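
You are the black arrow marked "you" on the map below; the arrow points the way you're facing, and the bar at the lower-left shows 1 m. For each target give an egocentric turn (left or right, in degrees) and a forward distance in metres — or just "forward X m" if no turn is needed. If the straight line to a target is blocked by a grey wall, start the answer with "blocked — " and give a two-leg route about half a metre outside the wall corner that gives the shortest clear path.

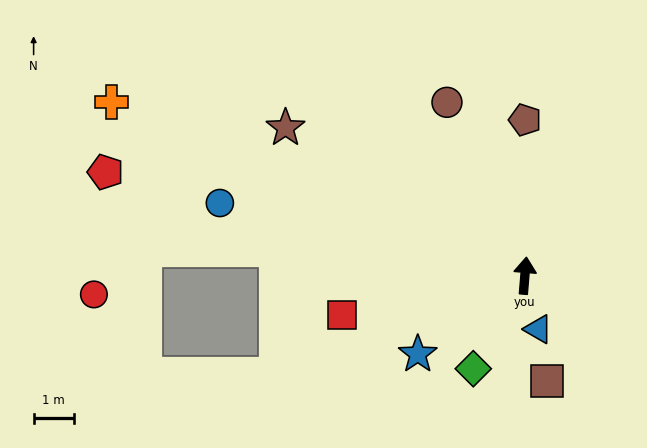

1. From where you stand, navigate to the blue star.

turn left 131°, forward 3.3 m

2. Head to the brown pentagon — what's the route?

turn left 5°, forward 3.9 m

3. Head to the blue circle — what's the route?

turn left 81°, forward 7.8 m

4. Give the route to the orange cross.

turn left 72°, forward 11.1 m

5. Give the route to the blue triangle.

turn right 161°, forward 1.4 m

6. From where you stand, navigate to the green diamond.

turn left 156°, forward 2.6 m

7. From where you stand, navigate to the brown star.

turn left 63°, forward 7.0 m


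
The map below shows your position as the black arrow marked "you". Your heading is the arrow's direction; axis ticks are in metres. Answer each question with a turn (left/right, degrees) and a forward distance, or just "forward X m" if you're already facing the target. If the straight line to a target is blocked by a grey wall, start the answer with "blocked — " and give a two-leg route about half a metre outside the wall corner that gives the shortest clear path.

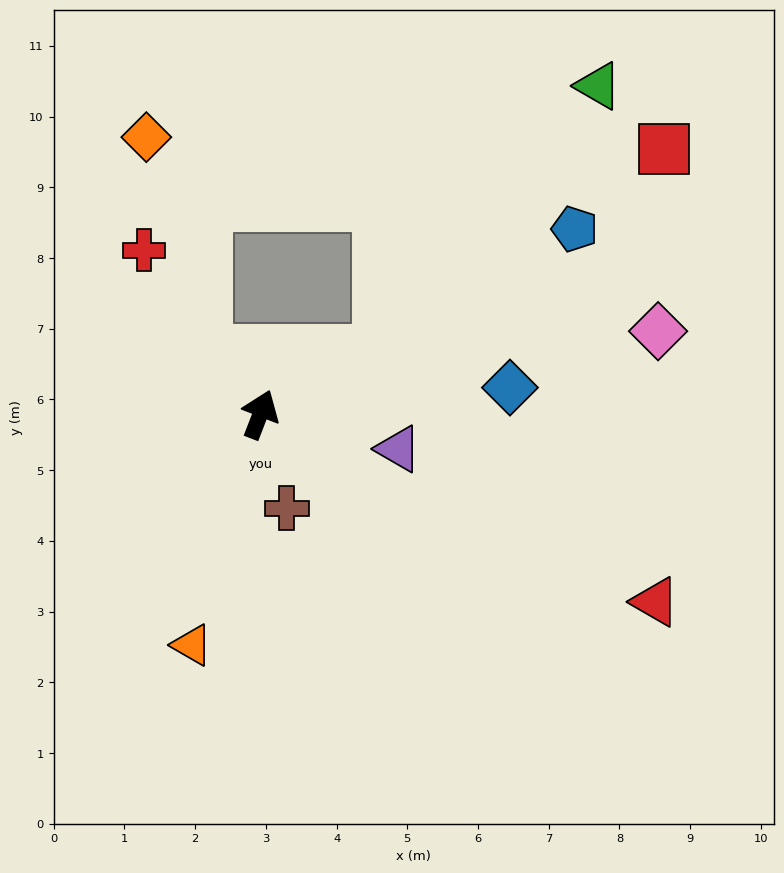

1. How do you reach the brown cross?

turn right 143°, forward 1.4 m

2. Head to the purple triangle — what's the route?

turn right 83°, forward 2.0 m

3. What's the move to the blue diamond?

turn right 63°, forward 3.6 m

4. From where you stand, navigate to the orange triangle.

turn right 175°, forward 3.4 m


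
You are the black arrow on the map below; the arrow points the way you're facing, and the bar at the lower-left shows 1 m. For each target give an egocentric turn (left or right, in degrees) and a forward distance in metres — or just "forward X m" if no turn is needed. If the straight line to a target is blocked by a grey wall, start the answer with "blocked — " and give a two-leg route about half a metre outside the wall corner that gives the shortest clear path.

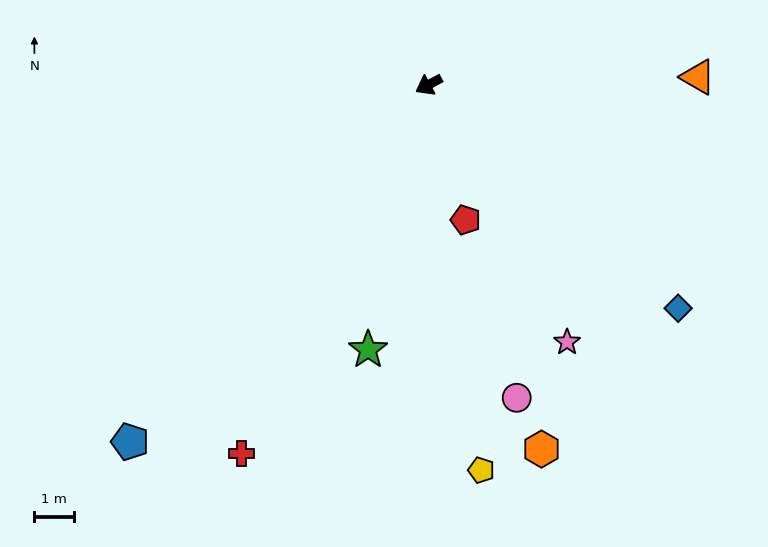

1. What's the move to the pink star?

turn left 90°, forward 7.4 m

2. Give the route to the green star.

turn left 49°, forward 6.9 m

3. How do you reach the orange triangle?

turn left 153°, forward 6.8 m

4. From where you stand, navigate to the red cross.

turn left 35°, forward 10.5 m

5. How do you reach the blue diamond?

turn left 110°, forward 8.5 m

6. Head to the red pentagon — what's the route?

turn left 77°, forward 3.5 m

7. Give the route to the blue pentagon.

turn left 22°, forward 11.8 m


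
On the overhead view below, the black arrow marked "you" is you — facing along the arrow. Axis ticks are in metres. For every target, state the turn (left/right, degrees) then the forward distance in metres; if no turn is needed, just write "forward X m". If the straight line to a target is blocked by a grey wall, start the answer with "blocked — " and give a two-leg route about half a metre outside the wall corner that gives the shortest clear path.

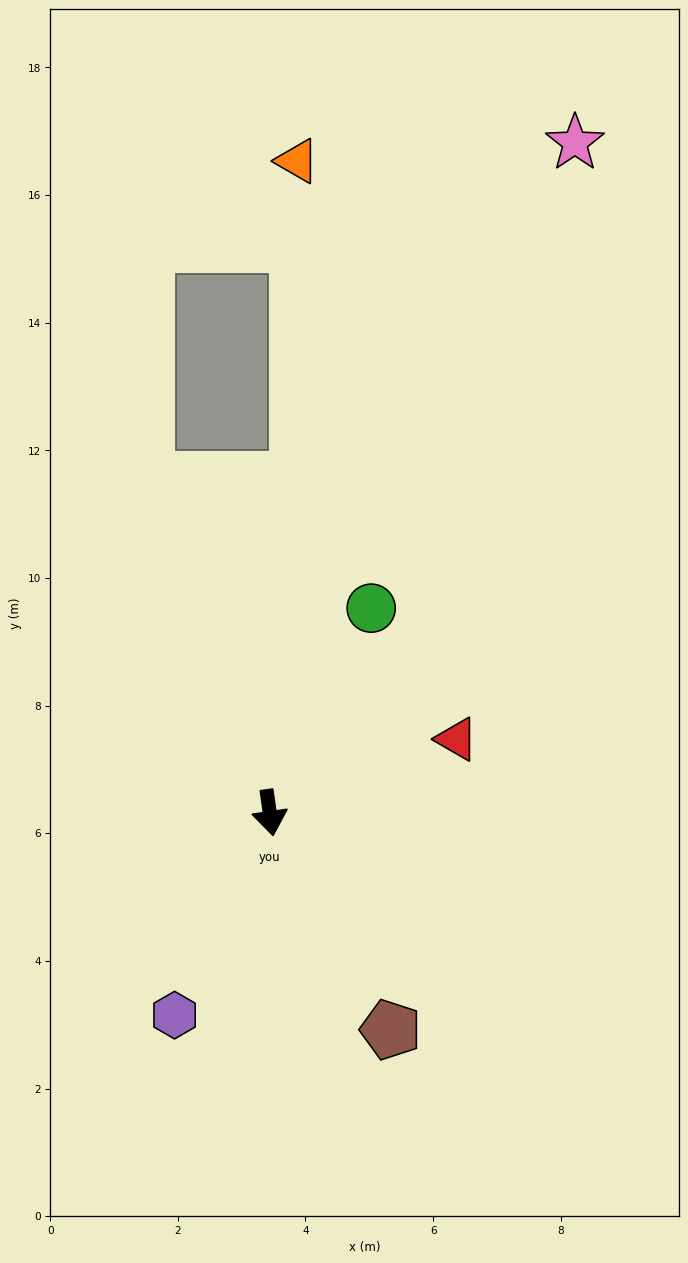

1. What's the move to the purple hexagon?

turn right 33°, forward 3.5 m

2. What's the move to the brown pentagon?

turn left 21°, forward 3.9 m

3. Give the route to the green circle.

turn left 146°, forward 3.6 m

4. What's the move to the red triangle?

turn left 103°, forward 3.1 m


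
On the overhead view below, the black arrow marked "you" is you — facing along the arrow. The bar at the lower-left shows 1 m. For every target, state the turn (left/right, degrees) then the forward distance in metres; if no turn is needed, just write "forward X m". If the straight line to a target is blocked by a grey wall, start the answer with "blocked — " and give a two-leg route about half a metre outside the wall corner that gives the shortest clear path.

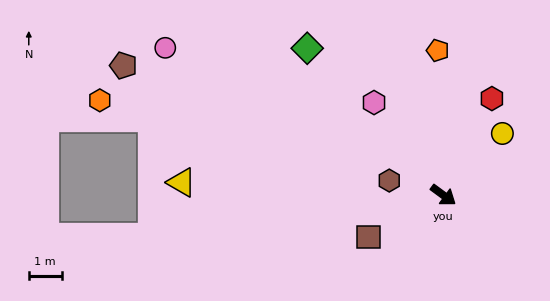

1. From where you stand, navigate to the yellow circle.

turn left 83°, forward 2.6 m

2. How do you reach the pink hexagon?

turn left 163°, forward 3.5 m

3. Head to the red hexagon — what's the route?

turn left 100°, forward 3.3 m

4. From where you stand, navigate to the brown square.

turn right 115°, forward 2.6 m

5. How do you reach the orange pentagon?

turn left 129°, forward 4.4 m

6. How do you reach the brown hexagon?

turn right 159°, forward 1.7 m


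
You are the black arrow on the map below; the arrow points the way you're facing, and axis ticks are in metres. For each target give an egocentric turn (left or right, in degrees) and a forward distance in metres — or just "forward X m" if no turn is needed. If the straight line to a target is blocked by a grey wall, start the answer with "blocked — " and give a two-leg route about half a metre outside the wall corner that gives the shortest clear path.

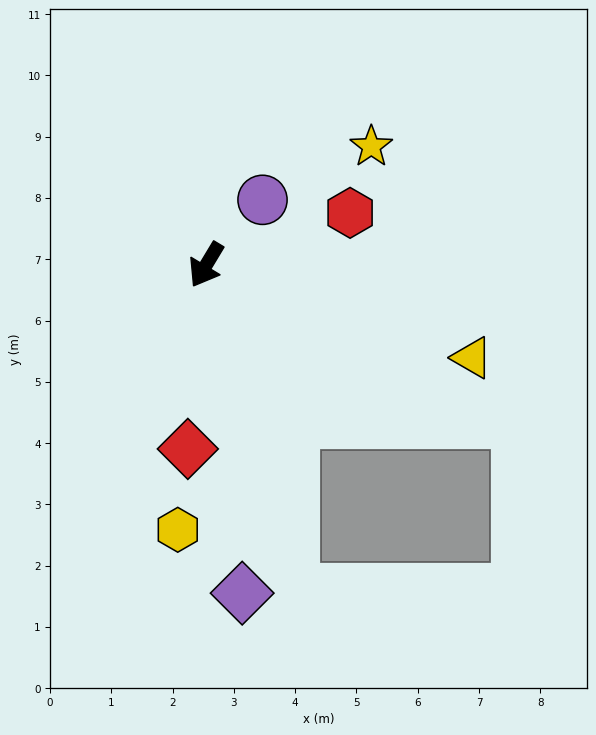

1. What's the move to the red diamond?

turn left 25°, forward 3.0 m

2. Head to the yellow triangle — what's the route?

turn left 102°, forward 4.6 m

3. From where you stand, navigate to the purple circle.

turn left 170°, forward 1.4 m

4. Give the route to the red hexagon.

turn left 141°, forward 2.5 m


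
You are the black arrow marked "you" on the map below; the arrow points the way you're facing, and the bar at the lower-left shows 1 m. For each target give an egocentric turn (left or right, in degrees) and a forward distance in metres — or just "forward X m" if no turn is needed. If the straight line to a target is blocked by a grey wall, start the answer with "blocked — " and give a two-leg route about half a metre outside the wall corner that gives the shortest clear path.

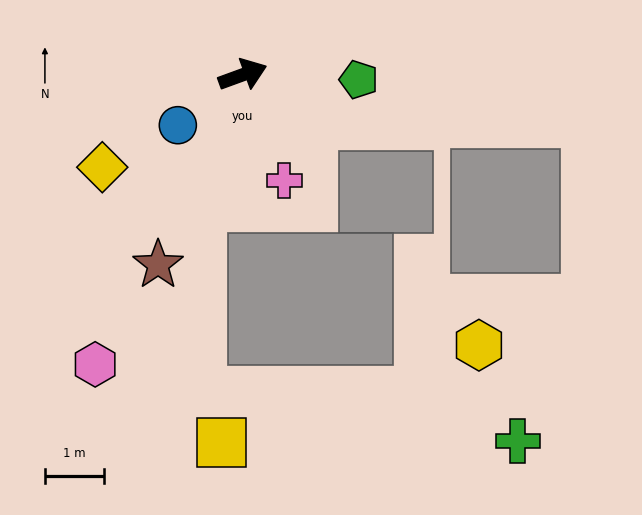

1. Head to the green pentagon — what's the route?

turn right 22°, forward 2.0 m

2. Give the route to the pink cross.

turn right 89°, forward 1.9 m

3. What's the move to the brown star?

turn right 134°, forward 3.5 m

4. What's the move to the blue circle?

turn right 162°, forward 1.4 m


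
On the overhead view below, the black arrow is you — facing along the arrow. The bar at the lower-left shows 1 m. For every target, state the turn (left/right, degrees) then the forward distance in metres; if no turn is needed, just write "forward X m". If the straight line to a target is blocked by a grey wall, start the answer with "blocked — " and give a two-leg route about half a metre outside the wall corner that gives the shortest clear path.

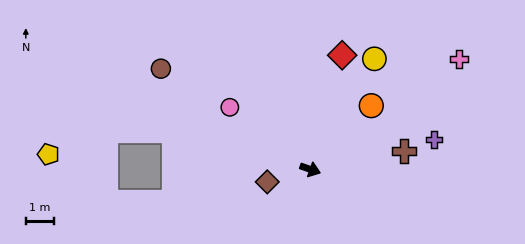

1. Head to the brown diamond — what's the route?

turn right 144°, forward 1.6 m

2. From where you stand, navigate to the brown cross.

turn left 31°, forward 3.4 m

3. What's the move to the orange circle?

turn left 66°, forward 3.1 m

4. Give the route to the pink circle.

turn left 162°, forward 3.6 m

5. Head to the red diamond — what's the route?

turn left 94°, forward 4.2 m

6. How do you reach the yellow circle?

turn left 79°, forward 4.5 m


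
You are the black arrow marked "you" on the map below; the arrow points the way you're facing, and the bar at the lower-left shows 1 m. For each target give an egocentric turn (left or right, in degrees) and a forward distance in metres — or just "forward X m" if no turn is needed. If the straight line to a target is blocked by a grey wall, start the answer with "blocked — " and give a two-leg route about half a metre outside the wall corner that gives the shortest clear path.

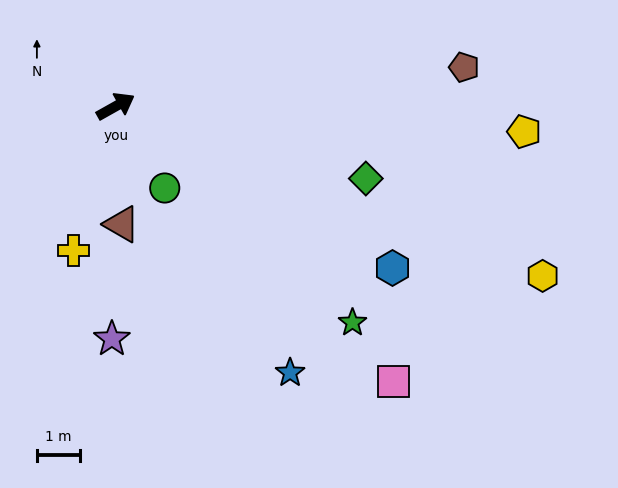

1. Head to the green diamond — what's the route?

turn right 45°, forward 6.0 m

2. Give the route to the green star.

turn right 72°, forward 7.4 m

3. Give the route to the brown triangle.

turn right 116°, forward 2.7 m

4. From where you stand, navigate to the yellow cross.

turn right 136°, forward 3.5 m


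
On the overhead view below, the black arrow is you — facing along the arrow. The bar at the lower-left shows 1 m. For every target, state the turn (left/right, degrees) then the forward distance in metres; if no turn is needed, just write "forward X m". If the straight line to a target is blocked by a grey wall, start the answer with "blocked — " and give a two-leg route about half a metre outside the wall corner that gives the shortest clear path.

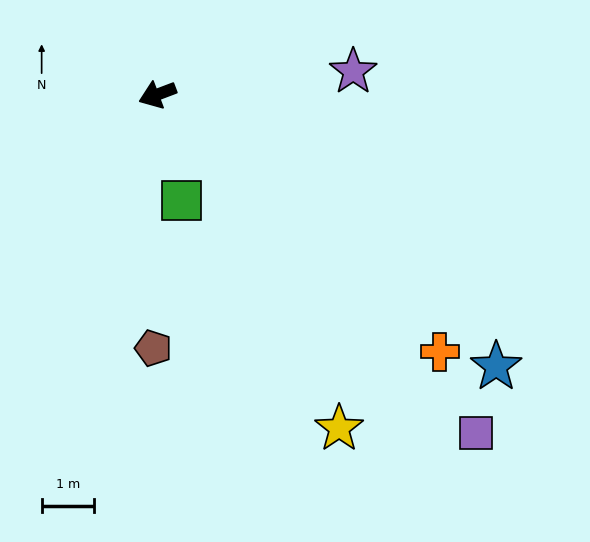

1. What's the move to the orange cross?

turn left 117°, forward 7.3 m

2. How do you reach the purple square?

turn left 113°, forward 8.8 m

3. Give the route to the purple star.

turn left 166°, forward 3.7 m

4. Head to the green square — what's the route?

turn left 82°, forward 2.1 m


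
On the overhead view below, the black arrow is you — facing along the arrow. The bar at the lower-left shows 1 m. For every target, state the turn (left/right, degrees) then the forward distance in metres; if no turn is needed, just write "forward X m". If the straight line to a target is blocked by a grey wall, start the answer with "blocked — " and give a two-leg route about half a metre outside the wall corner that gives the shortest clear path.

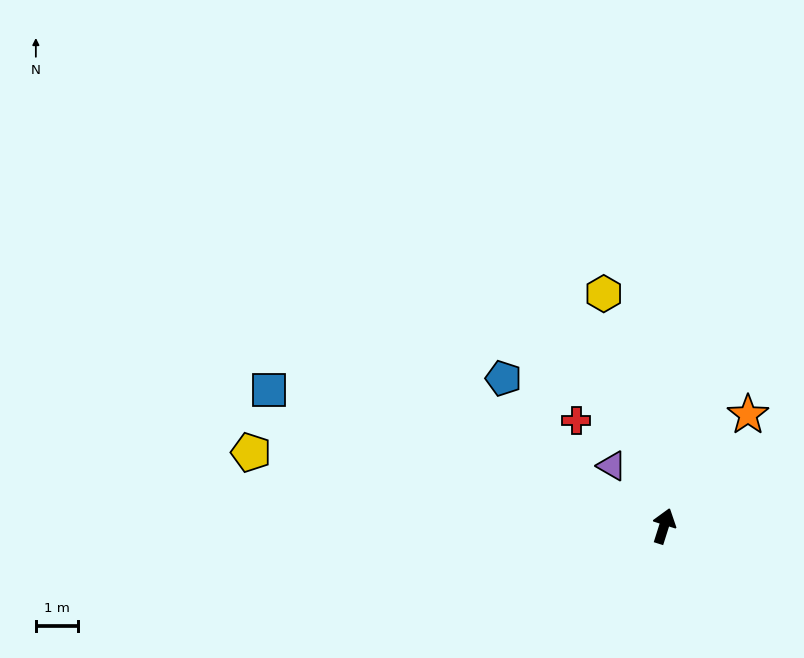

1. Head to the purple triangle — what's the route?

turn left 59°, forward 1.9 m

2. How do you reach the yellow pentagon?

turn left 97°, forward 10.0 m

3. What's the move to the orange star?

turn right 19°, forward 3.3 m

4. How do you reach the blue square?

turn left 89°, forward 9.9 m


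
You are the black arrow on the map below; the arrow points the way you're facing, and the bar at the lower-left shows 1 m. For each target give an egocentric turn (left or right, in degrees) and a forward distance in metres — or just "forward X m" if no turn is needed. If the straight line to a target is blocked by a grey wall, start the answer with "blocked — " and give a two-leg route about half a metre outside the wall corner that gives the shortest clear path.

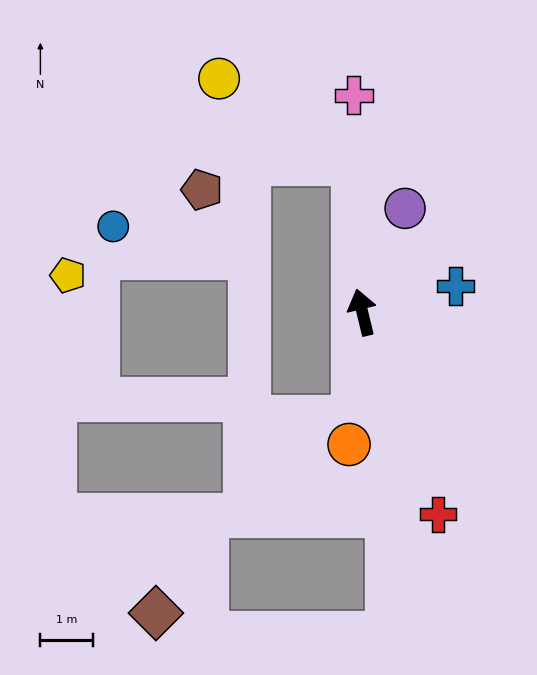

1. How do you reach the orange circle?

turn left 161°, forward 2.5 m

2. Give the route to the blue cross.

turn right 88°, forward 1.8 m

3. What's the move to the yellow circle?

blocked — turn right 10°, forward 2.8 m, then turn left 54°, forward 3.0 m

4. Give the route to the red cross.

turn right 173°, forward 4.1 m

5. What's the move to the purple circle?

turn right 36°, forward 2.1 m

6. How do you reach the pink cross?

turn right 11°, forward 4.1 m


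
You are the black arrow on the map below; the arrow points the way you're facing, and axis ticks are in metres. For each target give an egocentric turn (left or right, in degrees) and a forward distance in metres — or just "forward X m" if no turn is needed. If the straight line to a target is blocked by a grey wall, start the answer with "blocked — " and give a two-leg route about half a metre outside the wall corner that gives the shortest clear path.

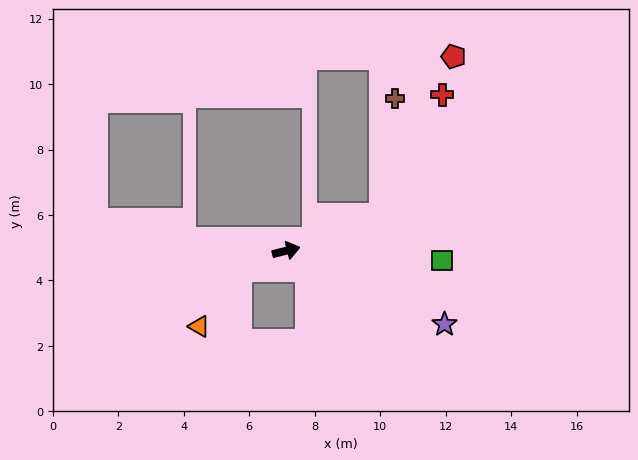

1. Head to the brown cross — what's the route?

blocked — turn left 5°, forward 3.1 m, then turn left 65°, forward 3.6 m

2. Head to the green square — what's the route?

turn right 18°, forward 4.8 m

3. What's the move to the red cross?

blocked — turn left 5°, forward 3.1 m, then turn left 45°, forward 4.1 m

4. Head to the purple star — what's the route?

turn right 39°, forward 5.3 m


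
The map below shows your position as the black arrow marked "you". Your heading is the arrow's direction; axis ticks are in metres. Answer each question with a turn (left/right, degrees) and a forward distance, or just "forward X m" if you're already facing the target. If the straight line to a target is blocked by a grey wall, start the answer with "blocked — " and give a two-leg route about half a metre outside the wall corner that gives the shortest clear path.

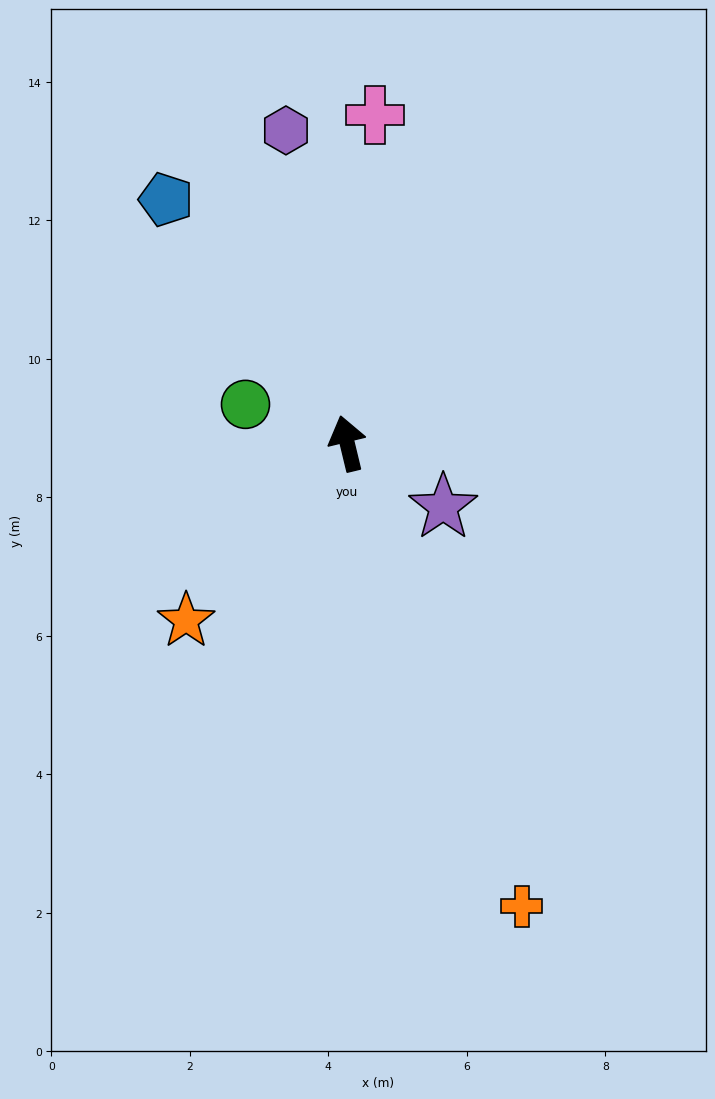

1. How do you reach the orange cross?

turn right 173°, forward 7.1 m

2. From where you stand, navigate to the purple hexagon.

turn right 2°, forward 4.6 m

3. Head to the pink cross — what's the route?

turn right 18°, forward 4.8 m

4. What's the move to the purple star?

turn right 137°, forward 1.7 m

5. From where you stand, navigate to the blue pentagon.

turn left 23°, forward 4.4 m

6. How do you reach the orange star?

turn left 124°, forward 3.5 m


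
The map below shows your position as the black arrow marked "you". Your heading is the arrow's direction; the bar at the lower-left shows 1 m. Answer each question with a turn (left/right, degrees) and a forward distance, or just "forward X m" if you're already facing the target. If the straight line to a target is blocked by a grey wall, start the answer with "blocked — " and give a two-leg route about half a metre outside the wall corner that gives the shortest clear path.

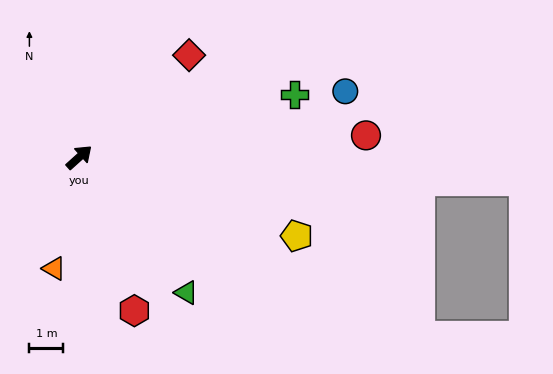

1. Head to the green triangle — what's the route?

turn right 94°, forward 5.1 m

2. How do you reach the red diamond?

forward 4.4 m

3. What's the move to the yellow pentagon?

turn right 62°, forward 6.8 m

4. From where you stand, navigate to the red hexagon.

turn right 112°, forward 4.8 m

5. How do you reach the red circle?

turn right 38°, forward 8.5 m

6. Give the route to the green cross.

turn right 26°, forward 6.6 m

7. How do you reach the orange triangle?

turn right 145°, forward 3.4 m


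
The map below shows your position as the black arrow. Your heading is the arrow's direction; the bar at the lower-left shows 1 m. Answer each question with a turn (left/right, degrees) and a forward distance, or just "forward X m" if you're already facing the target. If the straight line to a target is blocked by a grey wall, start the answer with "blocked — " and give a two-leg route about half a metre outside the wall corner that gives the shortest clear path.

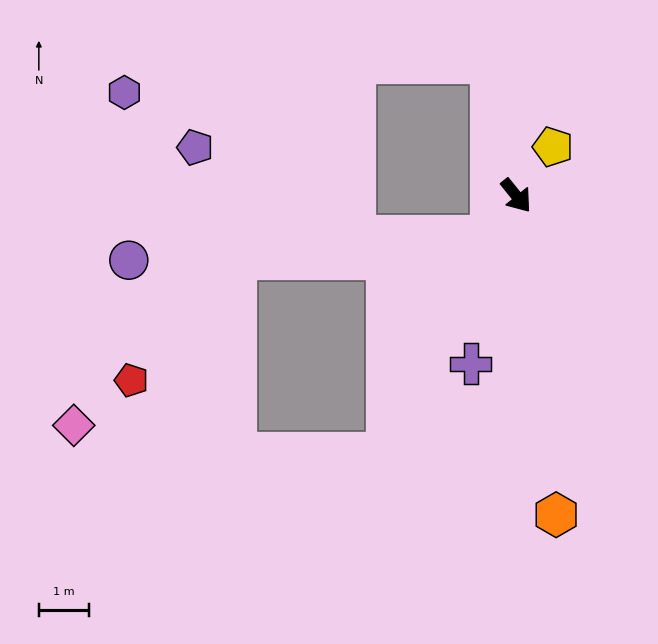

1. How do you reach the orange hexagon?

turn right 32°, forward 6.5 m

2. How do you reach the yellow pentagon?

turn left 104°, forward 1.2 m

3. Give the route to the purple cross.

turn right 54°, forward 3.5 m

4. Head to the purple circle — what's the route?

blocked — turn right 71°, forward 1.0 m, then turn right 54°, forward 7.3 m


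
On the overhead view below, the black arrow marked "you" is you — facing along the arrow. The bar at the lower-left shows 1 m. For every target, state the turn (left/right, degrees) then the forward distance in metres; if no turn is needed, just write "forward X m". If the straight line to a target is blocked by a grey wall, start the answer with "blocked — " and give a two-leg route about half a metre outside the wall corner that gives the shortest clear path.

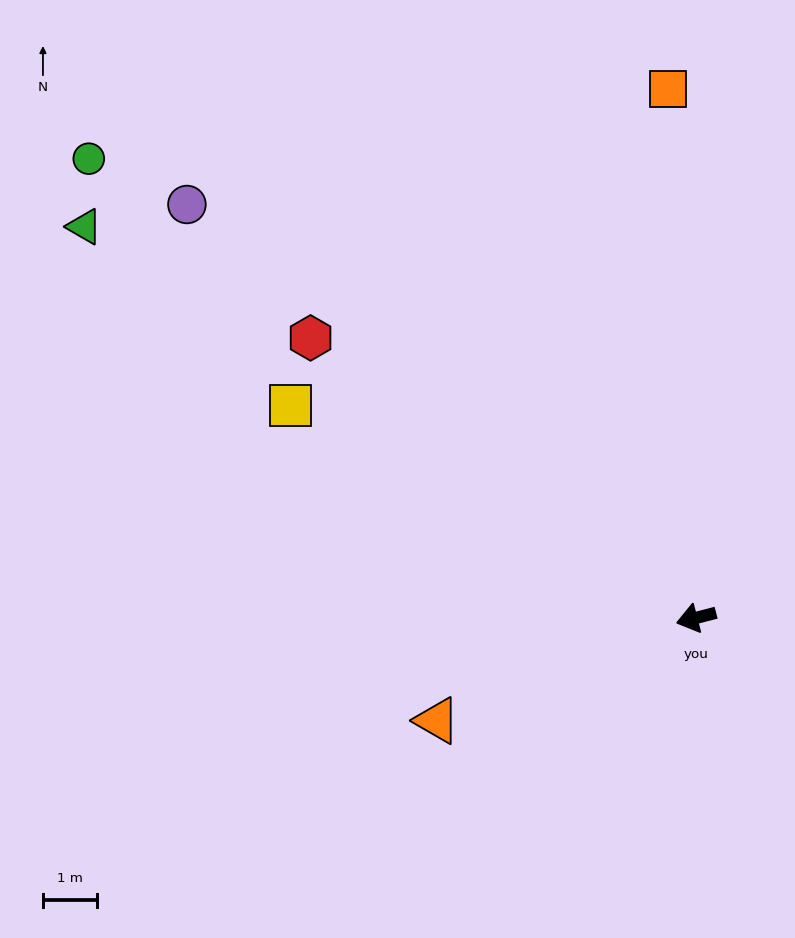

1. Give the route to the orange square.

turn right 101°, forward 9.9 m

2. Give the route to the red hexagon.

turn right 50°, forward 8.9 m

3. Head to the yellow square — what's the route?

turn right 42°, forward 8.5 m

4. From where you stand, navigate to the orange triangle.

turn left 7°, forward 5.2 m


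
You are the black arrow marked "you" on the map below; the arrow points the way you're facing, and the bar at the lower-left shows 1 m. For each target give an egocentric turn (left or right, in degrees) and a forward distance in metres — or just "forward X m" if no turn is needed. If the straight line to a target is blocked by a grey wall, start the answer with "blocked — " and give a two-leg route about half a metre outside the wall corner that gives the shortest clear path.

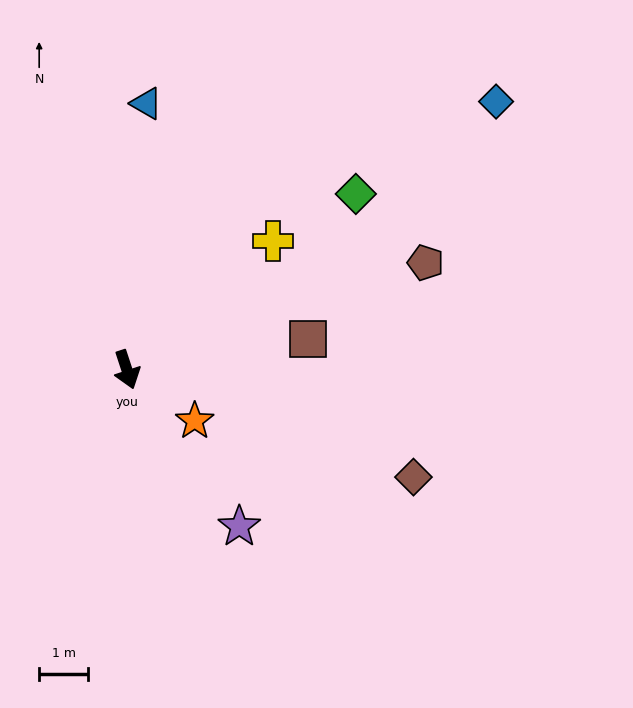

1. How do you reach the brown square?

turn left 81°, forward 3.8 m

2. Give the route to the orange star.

turn left 35°, forward 1.7 m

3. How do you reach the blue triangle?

turn left 158°, forward 5.5 m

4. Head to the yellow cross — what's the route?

turn left 113°, forward 4.0 m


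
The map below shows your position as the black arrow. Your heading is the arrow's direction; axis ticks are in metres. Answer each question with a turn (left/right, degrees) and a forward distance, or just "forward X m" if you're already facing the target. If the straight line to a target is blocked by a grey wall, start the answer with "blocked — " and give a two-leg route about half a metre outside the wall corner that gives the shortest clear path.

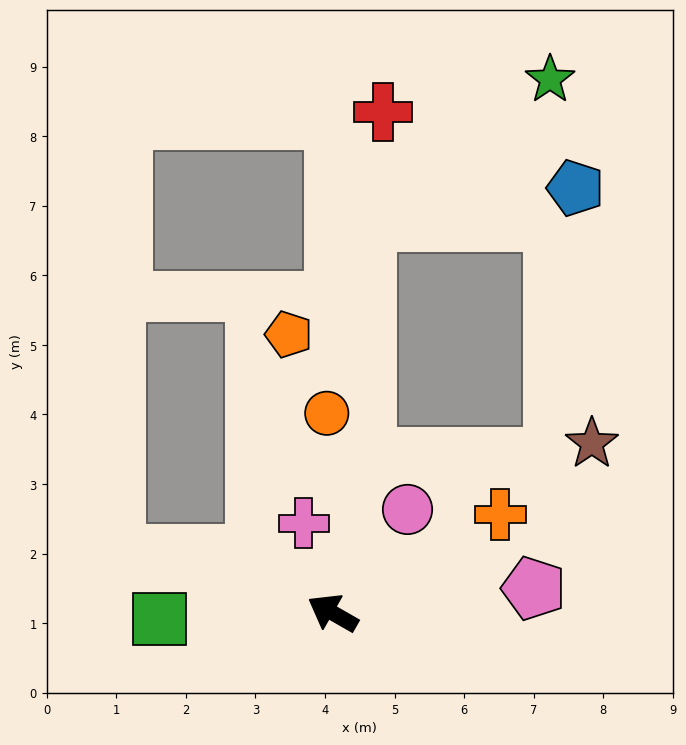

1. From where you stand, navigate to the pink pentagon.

turn right 143°, forward 2.9 m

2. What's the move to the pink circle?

turn right 96°, forward 1.8 m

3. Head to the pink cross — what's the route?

turn right 42°, forward 1.4 m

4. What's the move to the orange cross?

turn right 120°, forward 2.8 m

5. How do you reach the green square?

turn left 32°, forward 2.5 m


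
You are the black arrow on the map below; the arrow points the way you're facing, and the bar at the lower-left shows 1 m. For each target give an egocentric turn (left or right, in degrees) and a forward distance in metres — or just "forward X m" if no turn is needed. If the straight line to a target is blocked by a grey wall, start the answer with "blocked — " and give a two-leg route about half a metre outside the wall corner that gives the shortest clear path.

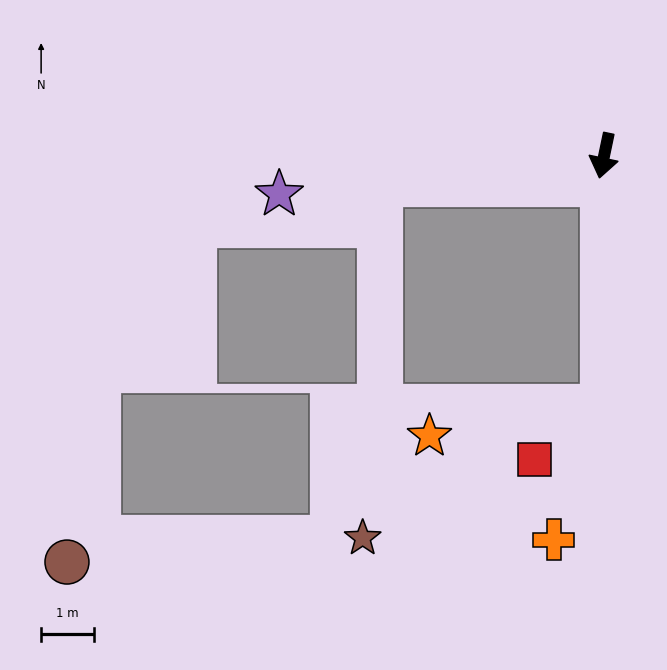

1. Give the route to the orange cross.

blocked — turn left 12°, forward 4.7 m, then turn right 21°, forward 2.7 m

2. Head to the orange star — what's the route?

blocked — turn left 12°, forward 4.7 m, then turn right 81°, forward 3.3 m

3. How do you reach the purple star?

turn right 71°, forward 6.2 m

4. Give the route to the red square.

blocked — turn left 12°, forward 4.7 m, then turn right 52°, forward 1.6 m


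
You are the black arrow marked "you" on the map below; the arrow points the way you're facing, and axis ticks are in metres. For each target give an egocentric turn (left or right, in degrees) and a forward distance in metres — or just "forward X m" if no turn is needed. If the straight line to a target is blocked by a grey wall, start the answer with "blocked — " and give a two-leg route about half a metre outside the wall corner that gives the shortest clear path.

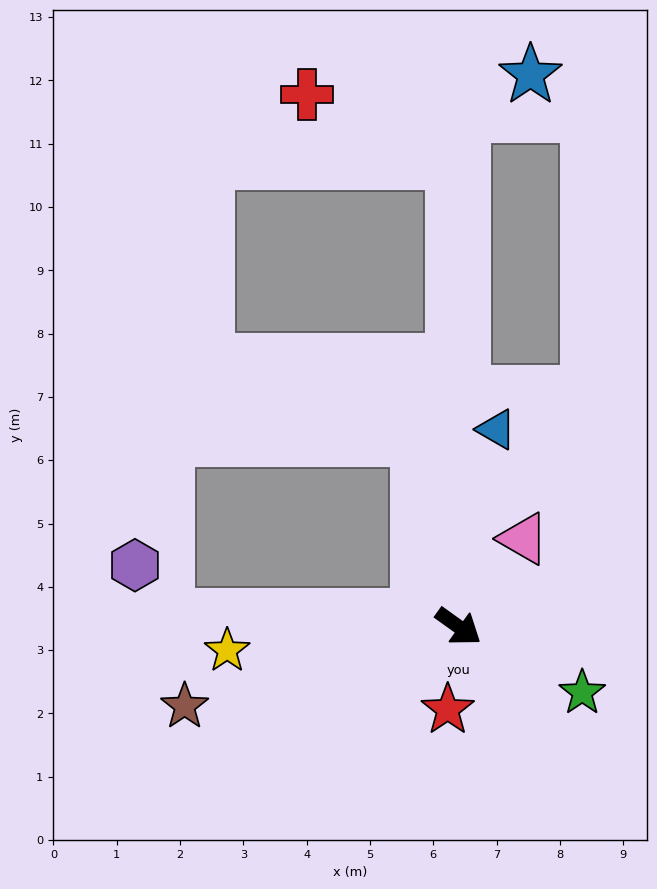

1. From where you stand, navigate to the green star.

turn left 8°, forward 2.2 m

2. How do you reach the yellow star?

turn right 138°, forward 3.7 m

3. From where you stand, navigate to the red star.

turn right 62°, forward 1.3 m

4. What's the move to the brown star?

turn right 128°, forward 4.5 m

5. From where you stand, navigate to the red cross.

blocked — turn left 126°, forward 7.3 m, then turn left 65°, forward 2.5 m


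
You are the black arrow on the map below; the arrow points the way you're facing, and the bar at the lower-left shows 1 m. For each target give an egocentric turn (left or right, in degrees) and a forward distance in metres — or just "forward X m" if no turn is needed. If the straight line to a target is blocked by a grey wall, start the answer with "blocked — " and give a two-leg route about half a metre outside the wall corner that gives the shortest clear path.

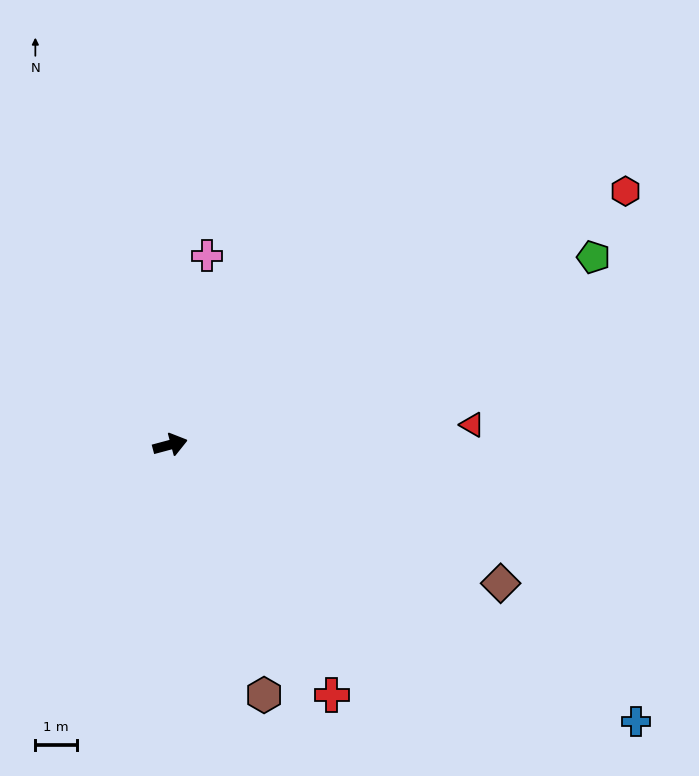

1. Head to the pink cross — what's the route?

turn left 64°, forward 4.7 m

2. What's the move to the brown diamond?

turn right 38°, forward 8.7 m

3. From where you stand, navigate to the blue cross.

turn right 46°, forward 13.1 m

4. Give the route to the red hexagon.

turn left 14°, forward 12.6 m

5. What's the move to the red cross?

turn right 72°, forward 7.2 m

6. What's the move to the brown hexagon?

turn right 84°, forward 6.5 m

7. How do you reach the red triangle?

turn right 11°, forward 7.3 m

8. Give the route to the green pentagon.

turn left 9°, forward 11.2 m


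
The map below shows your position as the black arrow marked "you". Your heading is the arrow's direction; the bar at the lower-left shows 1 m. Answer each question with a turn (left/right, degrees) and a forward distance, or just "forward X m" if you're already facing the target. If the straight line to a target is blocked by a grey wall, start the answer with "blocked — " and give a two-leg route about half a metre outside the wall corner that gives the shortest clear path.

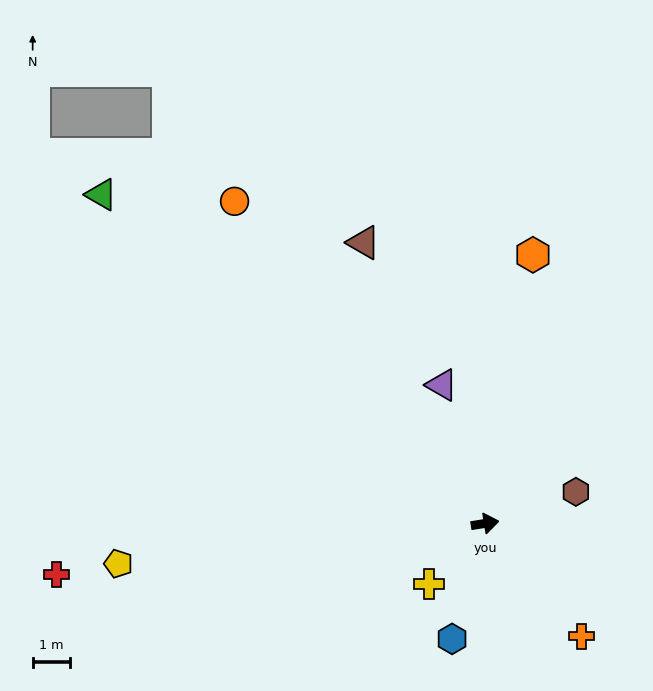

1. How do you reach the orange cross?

turn right 59°, forward 4.0 m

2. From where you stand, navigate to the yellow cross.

turn right 142°, forward 2.2 m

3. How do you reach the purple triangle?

turn left 98°, forward 3.9 m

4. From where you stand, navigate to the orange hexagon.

turn left 71°, forward 7.3 m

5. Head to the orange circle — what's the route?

turn left 119°, forward 10.9 m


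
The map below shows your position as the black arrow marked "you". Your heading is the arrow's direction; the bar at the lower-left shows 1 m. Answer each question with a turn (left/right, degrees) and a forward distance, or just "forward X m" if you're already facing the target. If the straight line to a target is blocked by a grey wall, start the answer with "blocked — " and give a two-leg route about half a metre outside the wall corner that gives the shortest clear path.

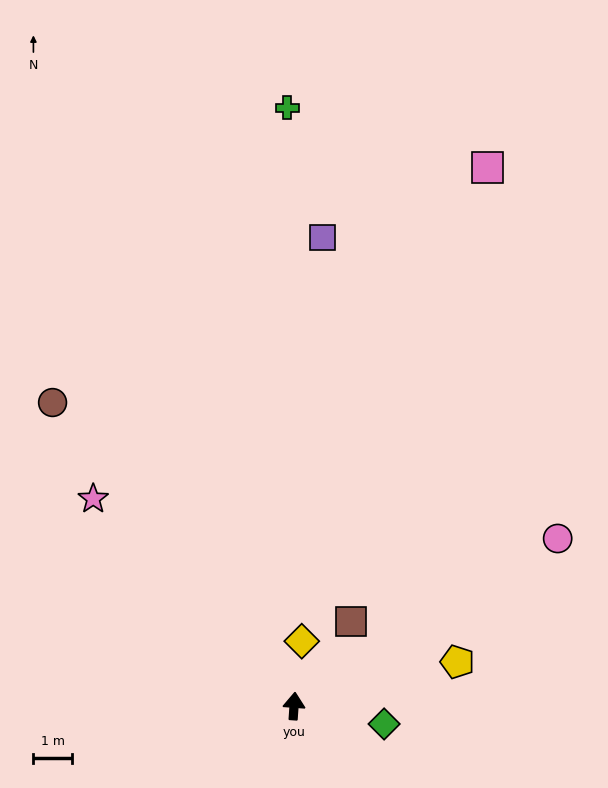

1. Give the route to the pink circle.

turn right 54°, forward 8.0 m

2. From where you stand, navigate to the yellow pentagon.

turn right 71°, forward 4.3 m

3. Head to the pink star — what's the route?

turn left 48°, forward 7.4 m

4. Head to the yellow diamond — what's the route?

turn right 3°, forward 1.7 m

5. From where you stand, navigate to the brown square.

turn right 30°, forward 2.6 m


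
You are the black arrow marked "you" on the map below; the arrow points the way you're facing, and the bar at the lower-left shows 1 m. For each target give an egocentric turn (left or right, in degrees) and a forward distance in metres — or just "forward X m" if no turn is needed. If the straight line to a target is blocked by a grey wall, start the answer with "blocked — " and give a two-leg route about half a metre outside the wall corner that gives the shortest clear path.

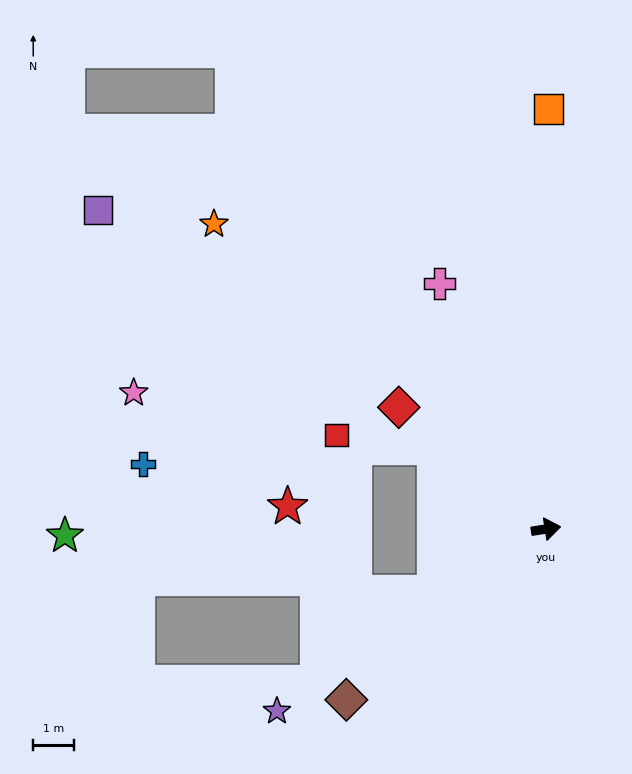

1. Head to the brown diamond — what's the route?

turn right 148°, forward 6.5 m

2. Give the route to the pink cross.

turn left 105°, forward 6.6 m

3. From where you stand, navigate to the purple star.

turn right 155°, forward 8.0 m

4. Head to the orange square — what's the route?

turn left 81°, forward 10.3 m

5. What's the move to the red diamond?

turn left 132°, forward 4.7 m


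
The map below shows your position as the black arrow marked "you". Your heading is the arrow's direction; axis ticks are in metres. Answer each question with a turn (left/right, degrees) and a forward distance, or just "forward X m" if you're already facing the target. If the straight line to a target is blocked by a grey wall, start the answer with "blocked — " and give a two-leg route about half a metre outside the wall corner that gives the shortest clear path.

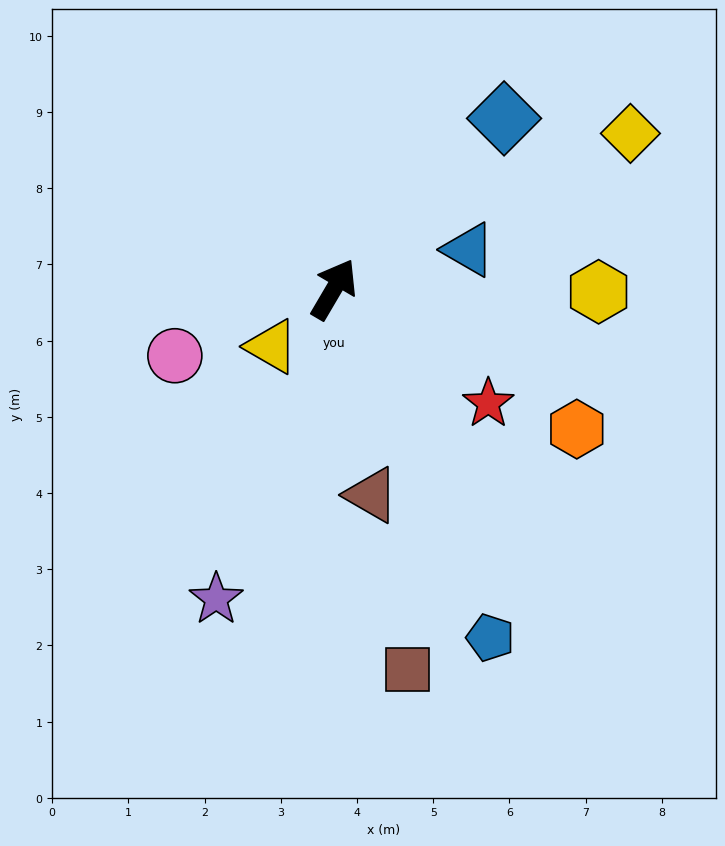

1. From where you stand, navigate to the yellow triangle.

turn left 163°, forward 1.1 m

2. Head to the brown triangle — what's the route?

turn right 139°, forward 2.7 m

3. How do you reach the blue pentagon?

turn right 125°, forward 5.0 m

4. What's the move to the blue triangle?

turn right 43°, forward 1.8 m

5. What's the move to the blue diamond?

turn right 14°, forward 3.2 m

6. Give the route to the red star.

turn right 96°, forward 2.5 m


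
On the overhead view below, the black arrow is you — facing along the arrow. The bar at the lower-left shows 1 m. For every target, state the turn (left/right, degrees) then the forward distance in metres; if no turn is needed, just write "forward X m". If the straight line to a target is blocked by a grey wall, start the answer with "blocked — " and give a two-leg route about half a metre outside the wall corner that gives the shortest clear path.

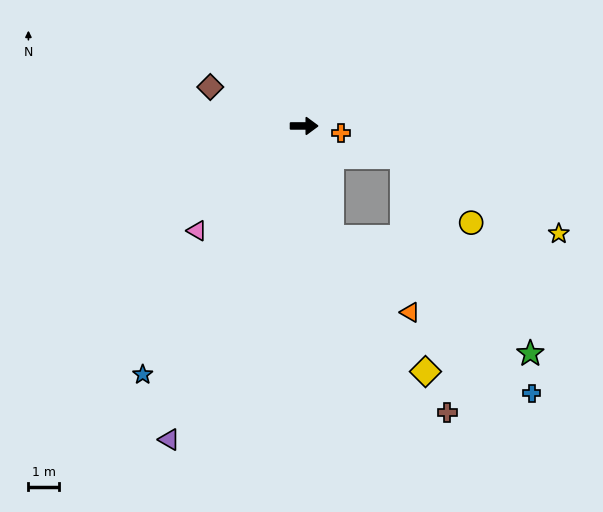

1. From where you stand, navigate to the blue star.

turn right 123°, forward 9.7 m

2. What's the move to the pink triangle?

turn right 136°, forward 4.9 m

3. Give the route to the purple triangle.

turn right 113°, forward 11.1 m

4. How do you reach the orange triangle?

blocked — turn right 76°, forward 3.8 m, then turn left 33°, forward 3.5 m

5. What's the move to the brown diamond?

turn left 157°, forward 3.3 m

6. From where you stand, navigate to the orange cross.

turn right 11°, forward 1.2 m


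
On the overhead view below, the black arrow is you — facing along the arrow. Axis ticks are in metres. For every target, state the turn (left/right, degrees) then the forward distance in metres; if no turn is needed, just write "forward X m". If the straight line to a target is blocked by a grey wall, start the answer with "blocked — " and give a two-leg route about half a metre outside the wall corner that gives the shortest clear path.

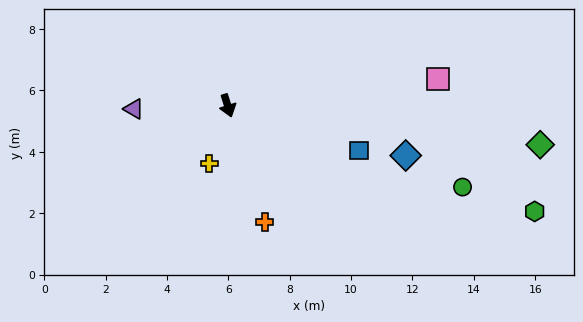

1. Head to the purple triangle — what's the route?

turn right 106°, forward 3.1 m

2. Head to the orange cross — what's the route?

forward 4.0 m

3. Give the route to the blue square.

turn left 54°, forward 4.5 m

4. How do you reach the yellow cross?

turn right 35°, forward 2.0 m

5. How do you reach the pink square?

turn left 80°, forward 6.9 m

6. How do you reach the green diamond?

turn left 65°, forward 10.3 m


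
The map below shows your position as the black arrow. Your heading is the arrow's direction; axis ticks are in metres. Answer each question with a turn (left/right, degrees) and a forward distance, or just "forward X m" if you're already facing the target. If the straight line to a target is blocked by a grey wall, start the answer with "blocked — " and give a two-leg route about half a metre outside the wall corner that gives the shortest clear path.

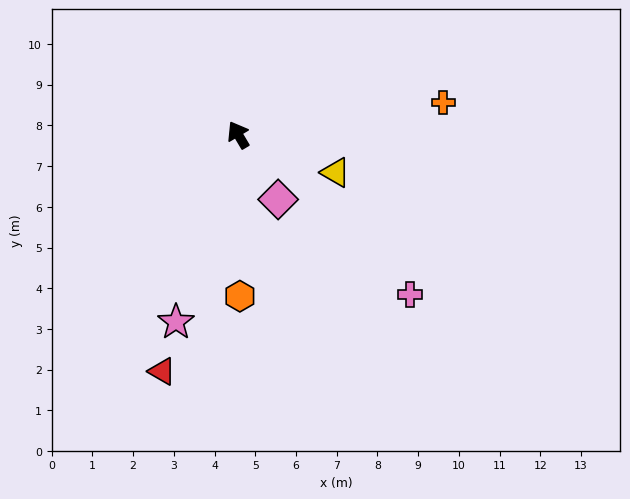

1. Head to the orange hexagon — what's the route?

turn left 150°, forward 4.0 m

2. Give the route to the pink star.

turn left 131°, forward 4.8 m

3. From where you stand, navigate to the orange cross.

turn right 112°, forward 5.1 m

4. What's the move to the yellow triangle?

turn right 142°, forward 2.6 m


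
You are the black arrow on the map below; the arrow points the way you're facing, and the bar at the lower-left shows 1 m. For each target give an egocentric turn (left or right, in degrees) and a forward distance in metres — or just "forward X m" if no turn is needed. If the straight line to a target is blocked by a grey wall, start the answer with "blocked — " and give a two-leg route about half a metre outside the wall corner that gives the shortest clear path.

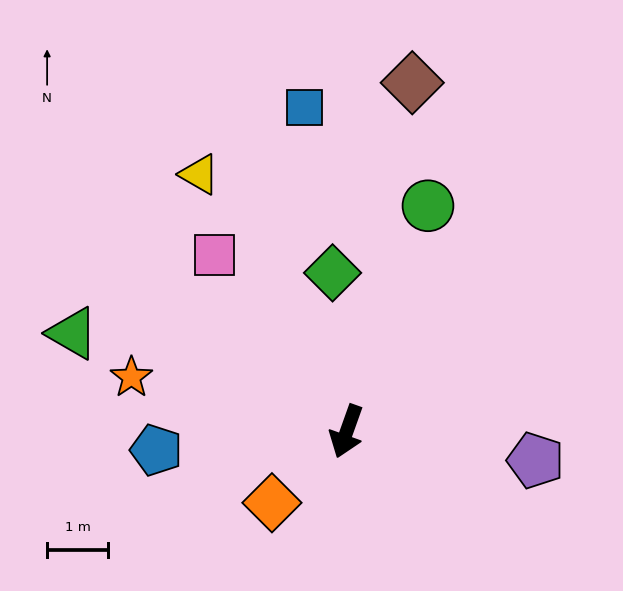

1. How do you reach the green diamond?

turn right 155°, forward 2.6 m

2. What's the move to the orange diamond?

turn right 27°, forward 1.7 m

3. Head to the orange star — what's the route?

turn right 84°, forward 3.7 m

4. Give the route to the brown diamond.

turn right 171°, forward 5.8 m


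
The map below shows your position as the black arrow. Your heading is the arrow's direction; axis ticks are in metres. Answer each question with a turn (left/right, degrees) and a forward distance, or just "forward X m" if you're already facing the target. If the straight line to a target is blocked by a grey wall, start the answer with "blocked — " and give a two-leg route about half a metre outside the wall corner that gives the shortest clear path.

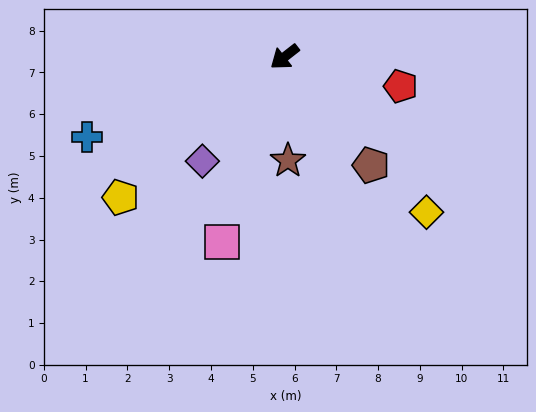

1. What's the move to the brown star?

turn left 54°, forward 2.5 m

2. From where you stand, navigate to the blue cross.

turn right 16°, forward 5.1 m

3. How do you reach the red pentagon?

turn left 128°, forward 2.9 m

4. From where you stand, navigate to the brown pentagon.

turn left 91°, forward 3.3 m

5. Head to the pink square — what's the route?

turn left 33°, forward 4.7 m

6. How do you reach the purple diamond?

turn left 14°, forward 3.2 m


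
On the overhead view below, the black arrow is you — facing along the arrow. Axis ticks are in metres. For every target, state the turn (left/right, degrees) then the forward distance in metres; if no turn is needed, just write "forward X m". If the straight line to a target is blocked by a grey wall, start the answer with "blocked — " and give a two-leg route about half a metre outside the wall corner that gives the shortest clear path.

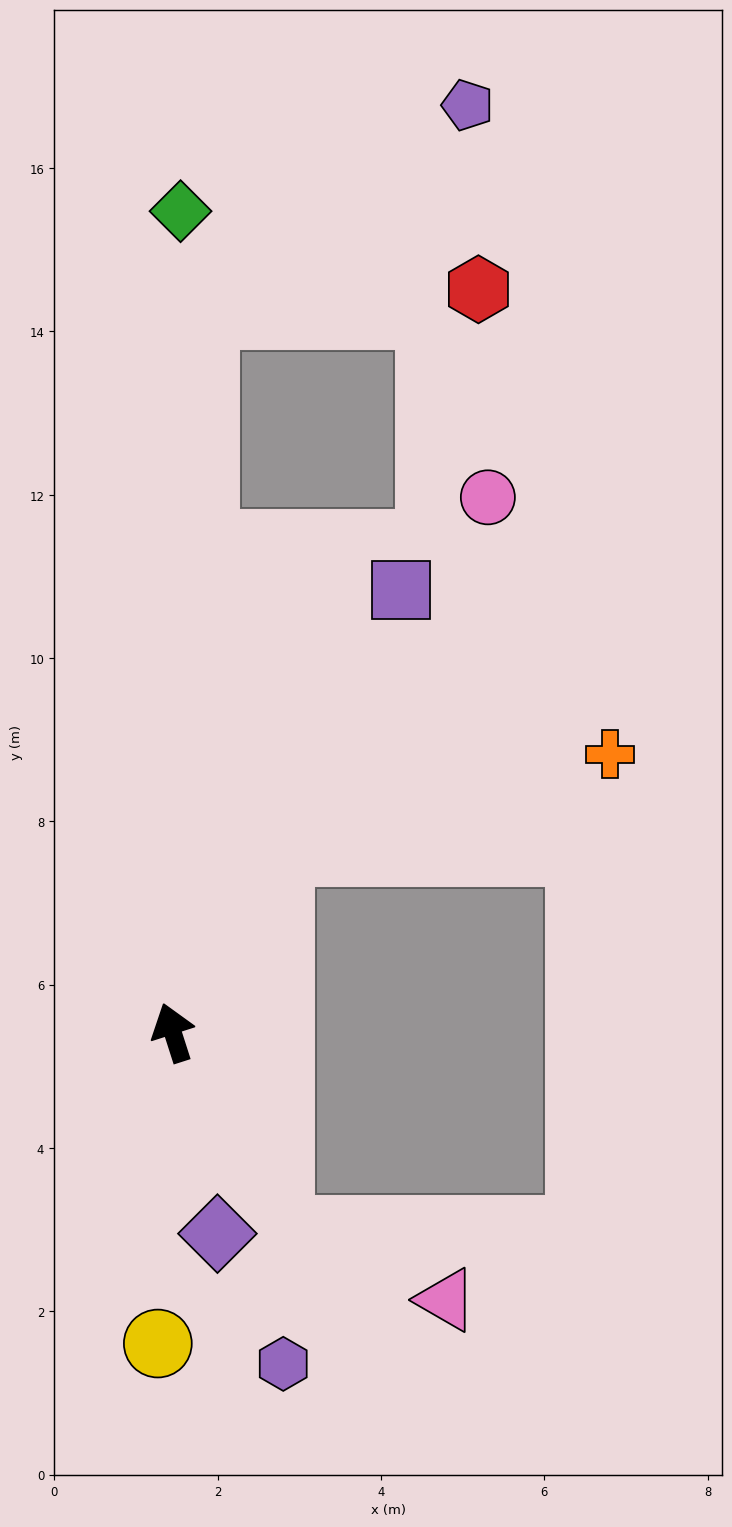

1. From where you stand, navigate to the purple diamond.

turn left 175°, forward 2.5 m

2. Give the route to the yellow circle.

turn left 159°, forward 3.8 m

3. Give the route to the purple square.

turn right 45°, forward 6.1 m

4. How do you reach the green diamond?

turn right 18°, forward 10.1 m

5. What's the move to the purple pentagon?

blocked — turn right 20°, forward 8.8 m, then turn right 49°, forward 4.1 m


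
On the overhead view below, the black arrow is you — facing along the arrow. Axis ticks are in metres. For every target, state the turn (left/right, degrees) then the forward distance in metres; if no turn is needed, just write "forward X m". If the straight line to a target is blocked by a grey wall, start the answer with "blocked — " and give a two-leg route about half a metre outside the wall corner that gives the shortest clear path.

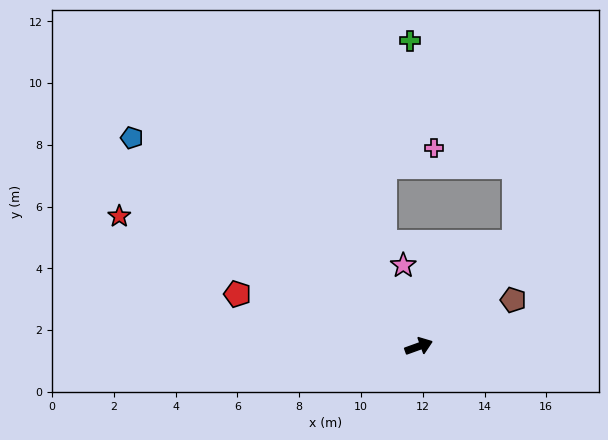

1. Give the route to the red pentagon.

turn left 144°, forward 6.1 m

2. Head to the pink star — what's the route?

turn left 81°, forward 2.7 m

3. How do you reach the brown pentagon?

turn left 6°, forward 3.4 m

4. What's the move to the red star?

turn left 137°, forward 10.6 m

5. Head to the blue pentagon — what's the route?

turn left 124°, forward 11.5 m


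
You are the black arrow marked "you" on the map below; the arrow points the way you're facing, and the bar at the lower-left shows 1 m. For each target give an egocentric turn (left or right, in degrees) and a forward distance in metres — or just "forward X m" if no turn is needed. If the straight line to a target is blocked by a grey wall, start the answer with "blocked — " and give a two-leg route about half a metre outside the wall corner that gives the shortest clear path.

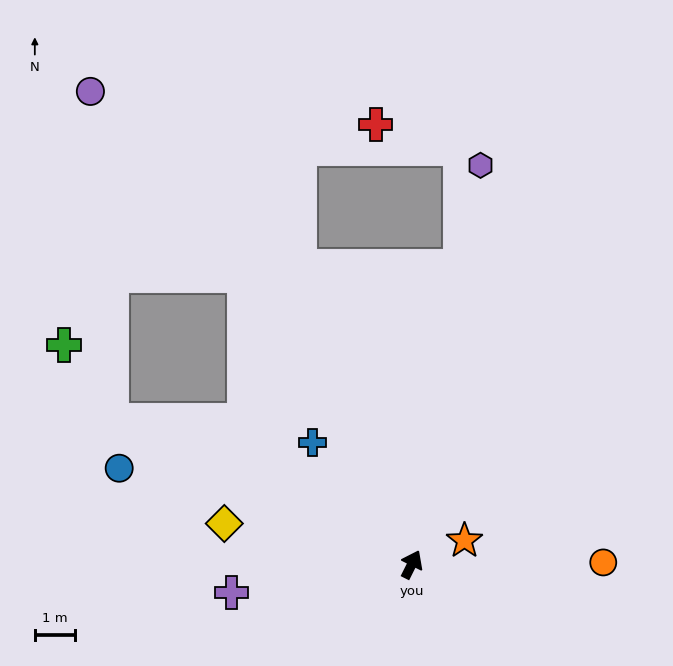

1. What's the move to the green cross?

blocked — turn left 91°, forward 8.3 m, then turn right 32°, forward 2.2 m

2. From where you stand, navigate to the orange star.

turn right 39°, forward 1.4 m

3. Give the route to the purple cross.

turn left 125°, forward 4.5 m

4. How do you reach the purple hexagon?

turn left 17°, forward 10.1 m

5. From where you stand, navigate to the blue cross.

turn left 66°, forward 3.9 m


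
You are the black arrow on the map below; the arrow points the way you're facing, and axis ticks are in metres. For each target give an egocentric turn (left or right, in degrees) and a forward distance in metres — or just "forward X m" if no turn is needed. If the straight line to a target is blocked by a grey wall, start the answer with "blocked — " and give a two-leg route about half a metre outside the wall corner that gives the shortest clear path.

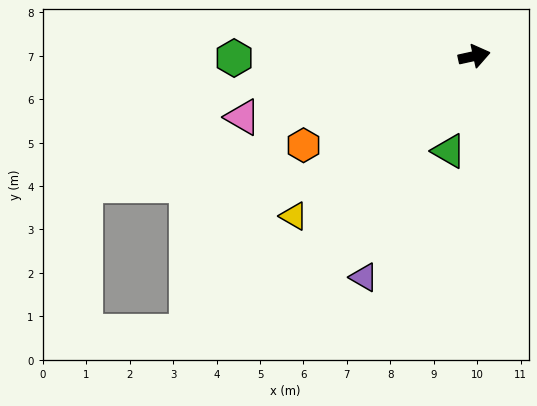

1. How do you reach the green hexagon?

turn left 168°, forward 5.5 m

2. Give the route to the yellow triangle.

turn right 151°, forward 5.6 m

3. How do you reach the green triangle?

turn right 117°, forward 2.3 m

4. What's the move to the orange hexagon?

turn right 165°, forward 4.4 m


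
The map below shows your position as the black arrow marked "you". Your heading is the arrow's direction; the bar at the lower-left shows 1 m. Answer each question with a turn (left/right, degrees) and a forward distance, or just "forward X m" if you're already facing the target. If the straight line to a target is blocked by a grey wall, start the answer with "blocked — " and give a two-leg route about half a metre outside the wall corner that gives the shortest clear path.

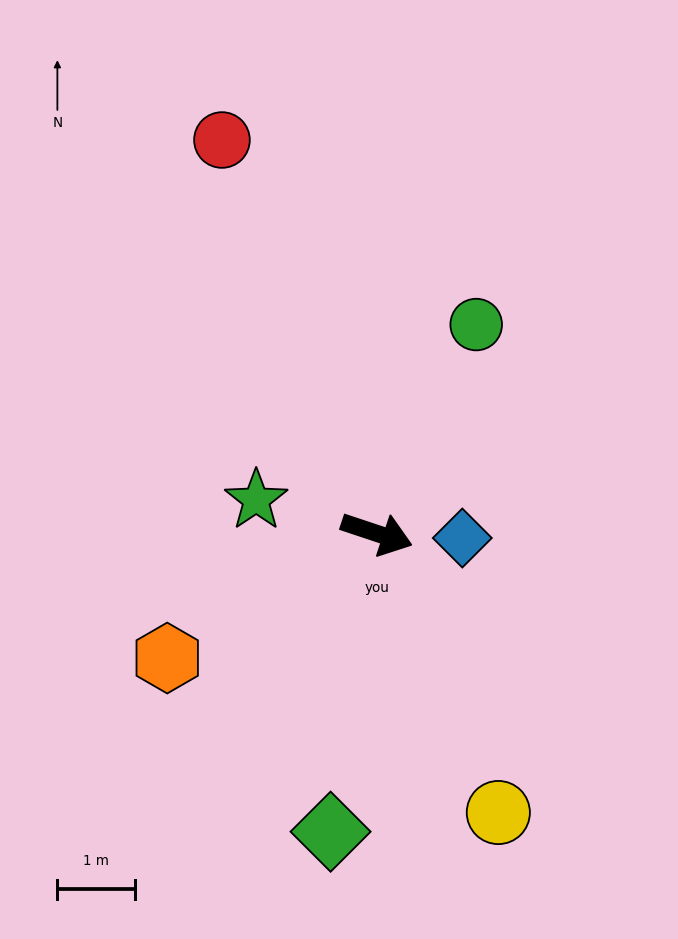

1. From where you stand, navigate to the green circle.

turn left 83°, forward 3.0 m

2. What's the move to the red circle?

turn left 130°, forward 5.4 m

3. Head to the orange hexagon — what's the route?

turn right 131°, forward 3.1 m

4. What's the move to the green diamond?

turn right 80°, forward 3.9 m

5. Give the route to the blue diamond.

turn left 15°, forward 1.1 m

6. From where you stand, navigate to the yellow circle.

turn right 48°, forward 3.9 m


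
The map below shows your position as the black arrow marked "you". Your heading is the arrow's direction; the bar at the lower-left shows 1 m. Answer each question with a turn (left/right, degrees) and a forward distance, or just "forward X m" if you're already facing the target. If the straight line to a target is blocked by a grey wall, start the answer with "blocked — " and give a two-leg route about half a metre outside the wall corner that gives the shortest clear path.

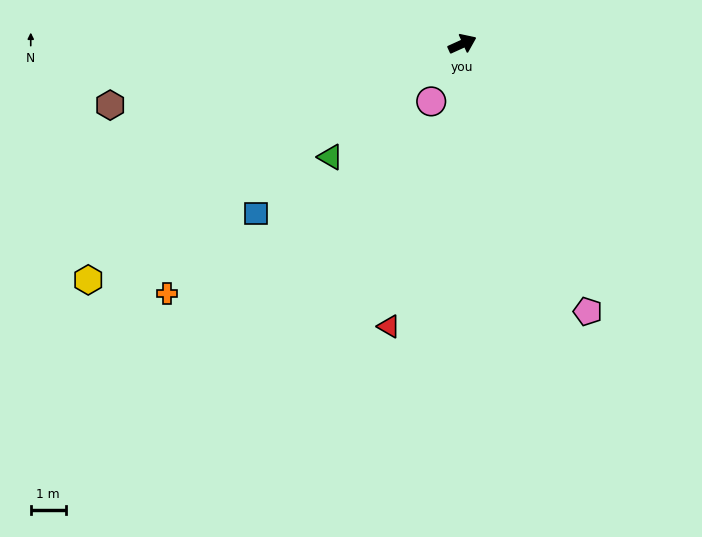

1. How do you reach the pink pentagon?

turn right 89°, forward 8.5 m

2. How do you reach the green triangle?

turn right 164°, forward 5.0 m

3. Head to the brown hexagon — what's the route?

turn left 165°, forward 10.3 m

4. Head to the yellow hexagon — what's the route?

turn right 172°, forward 12.7 m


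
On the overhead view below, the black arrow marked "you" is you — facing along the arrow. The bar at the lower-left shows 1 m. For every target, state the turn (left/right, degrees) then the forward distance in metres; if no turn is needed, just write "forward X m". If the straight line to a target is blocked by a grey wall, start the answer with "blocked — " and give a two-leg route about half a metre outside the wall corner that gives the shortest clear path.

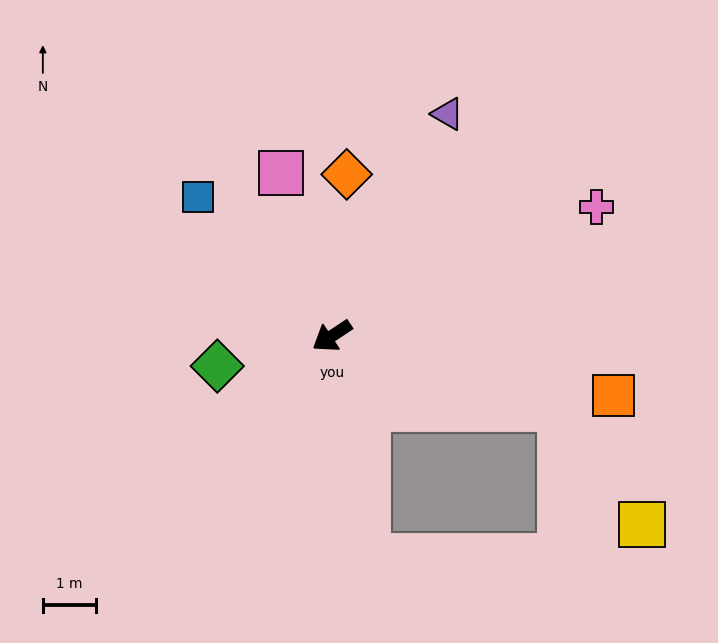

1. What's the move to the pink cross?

turn left 172°, forward 5.5 m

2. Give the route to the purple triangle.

turn right 151°, forward 4.7 m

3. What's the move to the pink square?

turn right 106°, forward 3.2 m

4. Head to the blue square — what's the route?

turn right 80°, forward 3.6 m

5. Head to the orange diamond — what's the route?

turn right 129°, forward 3.0 m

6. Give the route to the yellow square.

blocked — turn left 129°, forward 4.5 m, then turn right 37°, forward 2.7 m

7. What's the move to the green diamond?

turn right 19°, forward 2.2 m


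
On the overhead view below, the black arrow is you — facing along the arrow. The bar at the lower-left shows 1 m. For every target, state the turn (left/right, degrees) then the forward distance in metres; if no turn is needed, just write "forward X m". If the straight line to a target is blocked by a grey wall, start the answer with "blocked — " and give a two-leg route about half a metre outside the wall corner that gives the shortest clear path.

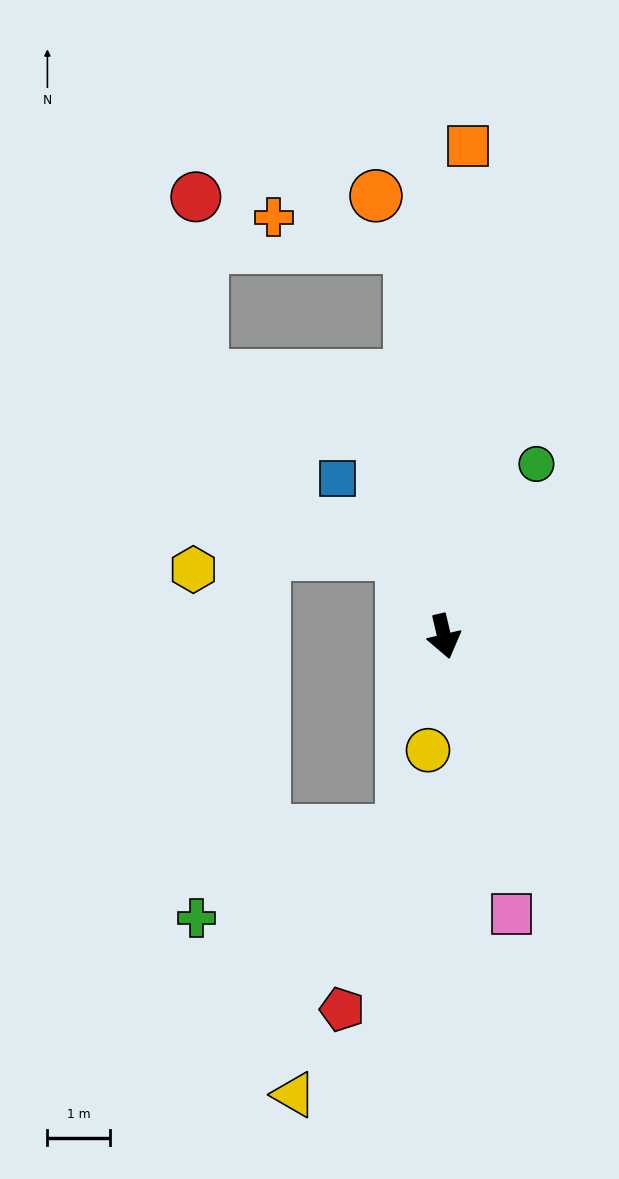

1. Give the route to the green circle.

turn left 139°, forward 3.1 m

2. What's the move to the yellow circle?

turn right 21°, forward 1.8 m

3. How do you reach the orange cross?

blocked — turn left 172°, forward 6.3 m, then turn left 73°, forward 2.2 m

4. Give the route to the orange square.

turn left 164°, forward 7.8 m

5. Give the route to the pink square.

forward 4.6 m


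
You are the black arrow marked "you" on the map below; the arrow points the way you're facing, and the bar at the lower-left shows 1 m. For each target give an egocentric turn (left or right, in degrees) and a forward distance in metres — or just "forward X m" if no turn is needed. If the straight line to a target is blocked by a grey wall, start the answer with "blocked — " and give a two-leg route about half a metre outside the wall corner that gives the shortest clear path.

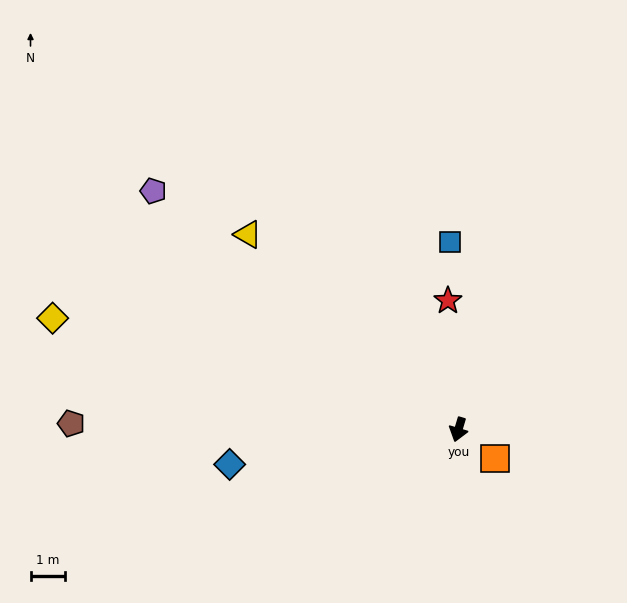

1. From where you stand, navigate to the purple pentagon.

turn right 111°, forward 11.2 m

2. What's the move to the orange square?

turn left 68°, forward 1.3 m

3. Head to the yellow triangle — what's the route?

turn right 116°, forward 8.3 m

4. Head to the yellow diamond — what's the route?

turn right 89°, forward 12.1 m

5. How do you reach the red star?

turn right 159°, forward 3.7 m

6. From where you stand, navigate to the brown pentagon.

turn right 74°, forward 11.1 m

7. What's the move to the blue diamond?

turn right 65°, forward 6.7 m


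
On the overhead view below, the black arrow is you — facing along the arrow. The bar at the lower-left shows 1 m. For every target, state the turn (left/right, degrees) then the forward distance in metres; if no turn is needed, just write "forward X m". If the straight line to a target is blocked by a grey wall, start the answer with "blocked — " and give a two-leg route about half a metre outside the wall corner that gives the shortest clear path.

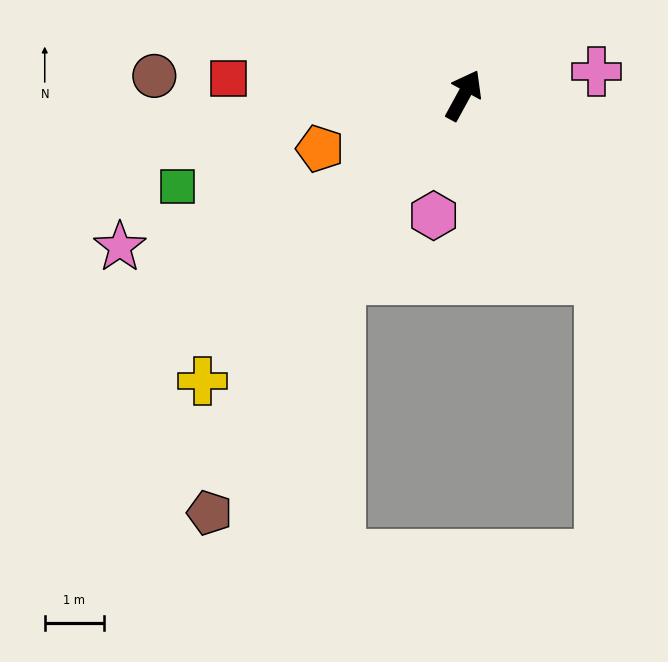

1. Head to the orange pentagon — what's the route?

turn left 139°, forward 2.6 m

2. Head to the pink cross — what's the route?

turn right 51°, forward 2.3 m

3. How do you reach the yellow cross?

turn left 166°, forward 6.5 m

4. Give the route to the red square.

turn left 115°, forward 4.0 m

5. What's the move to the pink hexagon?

turn right 165°, forward 2.1 m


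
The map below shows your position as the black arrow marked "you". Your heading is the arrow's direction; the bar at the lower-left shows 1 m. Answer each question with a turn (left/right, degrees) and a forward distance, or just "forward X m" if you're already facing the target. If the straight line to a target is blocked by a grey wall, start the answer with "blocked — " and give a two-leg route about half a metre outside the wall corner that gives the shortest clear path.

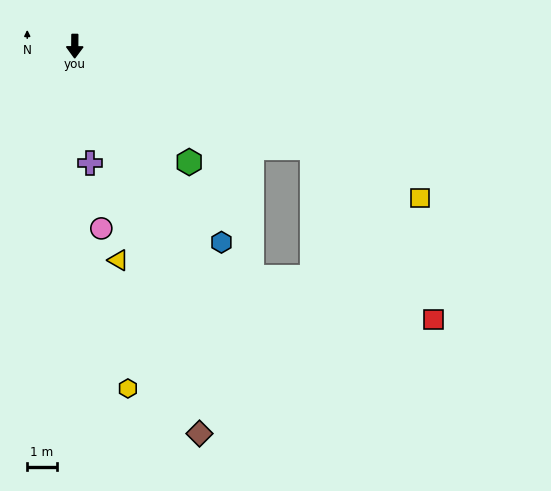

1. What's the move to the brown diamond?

turn left 18°, forward 13.8 m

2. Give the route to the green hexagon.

turn left 45°, forward 5.5 m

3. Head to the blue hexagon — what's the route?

turn left 37°, forward 8.3 m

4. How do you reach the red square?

blocked — turn left 67°, forward 8.8 m, then turn right 31°, forward 7.1 m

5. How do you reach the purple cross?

turn left 8°, forward 4.0 m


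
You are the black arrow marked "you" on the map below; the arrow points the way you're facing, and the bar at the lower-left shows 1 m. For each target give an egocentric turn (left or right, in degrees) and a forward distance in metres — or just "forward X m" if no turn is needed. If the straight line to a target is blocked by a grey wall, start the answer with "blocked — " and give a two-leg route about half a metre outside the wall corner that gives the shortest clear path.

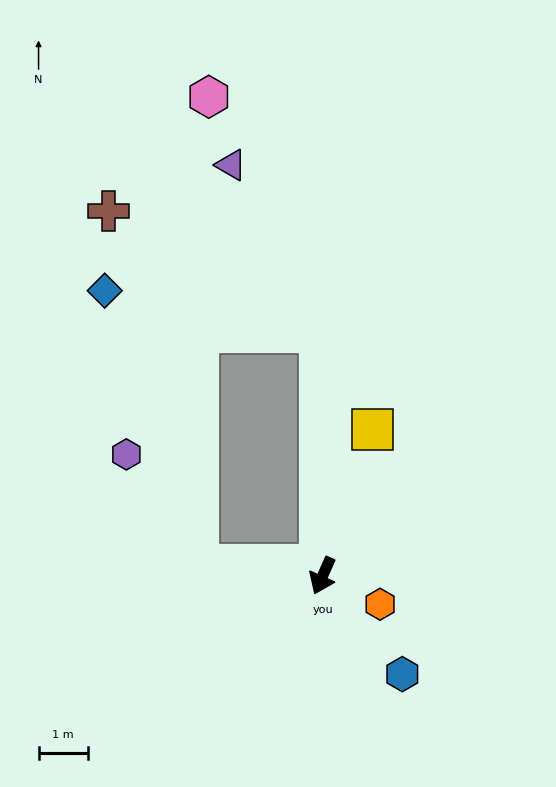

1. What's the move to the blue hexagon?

turn left 63°, forward 2.6 m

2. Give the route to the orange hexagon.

turn left 87°, forward 1.3 m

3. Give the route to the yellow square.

turn right 175°, forward 3.1 m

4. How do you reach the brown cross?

blocked — turn right 155°, forward 4.9 m, then turn left 59°, forward 4.9 m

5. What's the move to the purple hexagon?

blocked — turn right 71°, forward 2.5 m, then turn right 52°, forward 2.7 m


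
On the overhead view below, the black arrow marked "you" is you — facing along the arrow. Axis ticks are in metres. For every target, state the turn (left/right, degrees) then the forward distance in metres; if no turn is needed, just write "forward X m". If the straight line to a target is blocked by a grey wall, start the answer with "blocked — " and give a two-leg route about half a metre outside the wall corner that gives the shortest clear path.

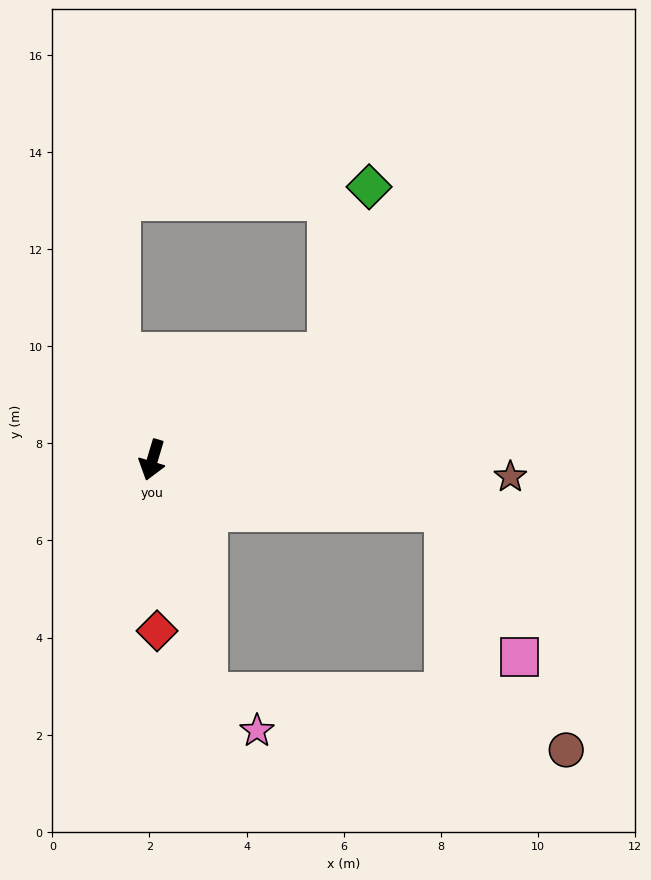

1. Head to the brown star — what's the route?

turn left 104°, forward 7.4 m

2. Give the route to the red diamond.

turn left 18°, forward 3.5 m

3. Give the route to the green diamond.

blocked — turn left 138°, forward 4.2 m, then turn left 45°, forward 3.5 m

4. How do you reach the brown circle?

blocked — turn left 30°, forward 4.9 m, then turn left 68°, forward 7.5 m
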